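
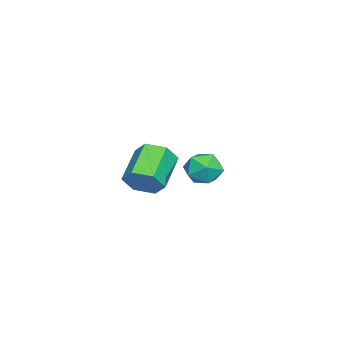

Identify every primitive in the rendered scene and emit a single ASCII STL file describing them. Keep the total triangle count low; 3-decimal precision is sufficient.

solid 
facet normal 0.856 -0.048 -0.515
outer loop
vertex 3.37 -3.318 -1.172
vertex 2.9 -3.951 -1.894
vertex 2.882 -2.889 -2.022
endloop
endfacet
facet normal 0.245 0.915 0.321
outer loop
vertex 3.37 -3.318 -1.172
vertex 2.882 -2.889 -2.022
vertex 1.531 -3.215 -0.063
endloop
endfacet
facet normal 0.245 0.915 0.321
outer loop
vertex 1.531 -3.215 -0.063
vertex 2.882 -2.889 -2.022
vertex 1.043 -2.786 -0.914
endloop
endfacet
facet normal -0.856 0.048 0.515
outer loop
vertex 1.531 -3.215 -0.063
vertex 1.043 -2.786 -0.914
vertex 1.06 -3.849 -0.786
endloop
endfacet
facet normal 0.855 -0.048 -0.516
outer loop
vertex 2.882 -2.889 -2.022
vertex 2.9 -3.951 -1.894
vertex 2.411 -3.523 -2.744
endloop
endfacet
facet normal -0.273 0.804 -0.528
outer loop
vertex 2.882 -2.889 -2.022
vertex 2.411 -3.523 -2.744
vertex 1.043 -2.786 -0.914
endloop
endfacet
facet normal -0.273 0.804 -0.528
outer loop
vertex 1.043 -2.786 -0.914
vertex 2.411 -3.523 -2.744
vertex 0.572 -3.42 -1.636
endloop
endfacet
facet normal -0.855 0.048 0.516
outer loop
vertex 1.043 -2.786 -0.914
vertex 0.572 -3.42 -1.636
vertex 1.06 -3.849 -0.786
endloop
endfacet
facet normal 0.855 -0.047 -0.516
outer loop
vertex 2.411 -3.523 -2.744
vertex 2.9 -3.951 -1.894
vertex 2.429 -4.585 -2.617
endloop
endfacet
facet normal -0.517 -0.110 -0.849
outer loop
vertex 2.411 -3.523 -2.744
vertex 2.429 -4.585 -2.617
vertex 0.572 -3.42 -1.636
endloop
endfacet
facet normal -0.518 -0.111 -0.848
outer loop
vertex 0.572 -3.42 -1.636
vertex 2.429 -4.585 -2.617
vertex 0.59 -4.482 -1.508
endloop
endfacet
facet normal -0.856 0.048 0.515
outer loop
vertex 0.572 -3.42 -1.636
vertex 0.59 -4.482 -1.508
vertex 1.06 -3.849 -0.786
endloop
endfacet
facet normal 0.856 -0.048 -0.515
outer loop
vertex 2.429 -4.585 -2.617
vertex 2.9 -3.951 -1.894
vertex 2.917 -5.014 -1.766
endloop
endfacet
facet normal -0.245 -0.915 -0.321
outer loop
vertex 2.429 -4.585 -2.617
vertex 2.917 -5.014 -1.766
vertex 0.59 -4.482 -1.508
endloop
endfacet
facet normal -0.245 -0.915 -0.321
outer loop
vertex 0.59 -4.482 -1.508
vertex 2.917 -5.014 -1.766
vertex 1.078 -4.911 -0.658
endloop
endfacet
facet normal -0.856 0.048 0.515
outer loop
vertex 0.59 -4.482 -1.508
vertex 1.078 -4.911 -0.658
vertex 1.06 -3.849 -0.786
endloop
endfacet
facet normal 0.855 -0.048 -0.516
outer loop
vertex 2.917 -5.014 -1.766
vertex 2.9 -3.951 -1.894
vertex 3.388 -4.38 -1.044
endloop
endfacet
facet normal 0.273 -0.804 0.528
outer loop
vertex 2.917 -5.014 -1.766
vertex 3.388 -4.38 -1.044
vertex 1.078 -4.911 -0.658
endloop
endfacet
facet normal 0.273 -0.804 0.528
outer loop
vertex 1.078 -4.911 -0.658
vertex 3.388 -4.38 -1.044
vertex 1.549 -4.277 0.064
endloop
endfacet
facet normal -0.855 0.048 0.516
outer loop
vertex 1.078 -4.911 -0.658
vertex 1.549 -4.277 0.064
vertex 1.06 -3.849 -0.786
endloop
endfacet
facet normal 0.856 -0.048 -0.515
outer loop
vertex 3.388 -4.38 -1.044
vertex 2.9 -3.951 -1.894
vertex 3.37 -3.318 -1.172
endloop
endfacet
facet normal 0.517 0.111 0.848
outer loop
vertex 3.388 -4.38 -1.044
vertex 3.37 -3.318 -1.172
vertex 1.549 -4.277 0.064
endloop
endfacet
facet normal 0.518 0.110 0.848
outer loop
vertex 1.549 -4.277 0.064
vertex 3.37 -3.318 -1.172
vertex 1.531 -3.215 -0.063
endloop
endfacet
facet normal -0.855 0.047 0.516
outer loop
vertex 1.549 -4.277 0.064
vertex 1.531 -3.215 -0.063
vertex 1.06 -3.849 -0.786
endloop
endfacet
facet normal -0.709 0.211 0.673
outer loop
vertex -4.712 -2.31 -3.618
vertex -4.532 -3.322 -3.11
vertex -3.94 -2.399 -2.776
endloop
endfacet
facet normal -0.390 0.807 0.443
outer loop
vertex -4.712 -2.31 -3.618
vertex -3.94 -2.399 -2.776
vertex -3.703 -1.774 -3.706
endloop
endfacet
facet normal -0.470 0.842 -0.266
outer loop
vertex -4.712 -2.31 -3.618
vertex -3.703 -1.774 -3.706
vertex -4.148 -2.31 -4.616
endloop
endfacet
facet normal -0.839 0.266 -0.474
outer loop
vertex -4.712 -2.31 -3.618
vertex -4.148 -2.31 -4.616
vertex -4.66 -3.267 -4.247
endloop
endfacet
facet normal -0.987 -0.123 0.105
outer loop
vertex -4.712 -2.31 -3.618
vertex -4.66 -3.267 -4.247
vertex -4.532 -3.322 -3.11
endloop
endfacet
facet normal 0.307 0.752 0.584
outer loop
vertex -3.703 -1.774 -3.706
vertex -3.94 -2.399 -2.776
vertex -2.9 -2.453 -3.253
endloop
endfacet
facet normal -0.209 -0.211 0.955
outer loop
vertex -3.94 -2.399 -2.776
vertex -4.532 -3.322 -3.11
vertex -3.412 -3.41 -2.884
endloop
endfacet
facet normal -0.658 -0.752 0.038
outer loop
vertex -4.532 -3.322 -3.11
vertex -4.66 -3.267 -4.247
vertex -3.857 -3.946 -3.794
endloop
endfacet
facet normal -0.419 -0.123 -0.900
outer loop
vertex -4.66 -3.267 -4.247
vertex -4.148 -2.31 -4.616
vertex -3.62 -3.321 -4.724
endloop
endfacet
facet normal 0.177 0.808 -0.562
outer loop
vertex -4.148 -2.31 -4.616
vertex -3.703 -1.774 -3.706
vertex -3.028 -2.398 -4.39
endloop
endfacet
facet normal 0.839 -0.266 0.474
outer loop
vertex -2.848 -3.41 -3.882
vertex -2.9 -2.453 -3.253
vertex -3.412 -3.41 -2.884
endloop
endfacet
facet normal 0.470 -0.842 0.266
outer loop
vertex -2.848 -3.41 -3.882
vertex -3.412 -3.41 -2.884
vertex -3.857 -3.946 -3.794
endloop
endfacet
facet normal 0.390 -0.807 -0.443
outer loop
vertex -2.848 -3.41 -3.882
vertex -3.857 -3.946 -3.794
vertex -3.62 -3.321 -4.724
endloop
endfacet
facet normal 0.709 -0.211 -0.673
outer loop
vertex -2.848 -3.41 -3.882
vertex -3.62 -3.321 -4.724
vertex -3.028 -2.398 -4.39
endloop
endfacet
facet normal 0.987 0.123 -0.105
outer loop
vertex -2.848 -3.41 -3.882
vertex -3.028 -2.398 -4.39
vertex -2.9 -2.453 -3.253
endloop
endfacet
facet normal 0.419 0.123 0.900
outer loop
vertex -3.412 -3.41 -2.884
vertex -2.9 -2.453 -3.253
vertex -3.94 -2.399 -2.776
endloop
endfacet
facet normal -0.177 -0.808 0.562
outer loop
vertex -3.857 -3.946 -3.794
vertex -3.412 -3.41 -2.884
vertex -4.532 -3.322 -3.11
endloop
endfacet
facet normal -0.307 -0.752 -0.584
outer loop
vertex -3.62 -3.321 -4.724
vertex -3.857 -3.946 -3.794
vertex -4.66 -3.267 -4.247
endloop
endfacet
facet normal 0.209 0.211 -0.955
outer loop
vertex -3.028 -2.398 -4.39
vertex -3.62 -3.321 -4.724
vertex -4.148 -2.31 -4.616
endloop
endfacet
facet normal 0.658 0.752 -0.038
outer loop
vertex -2.9 -2.453 -3.253
vertex -3.028 -2.398 -4.39
vertex -3.703 -1.774 -3.706
endloop
endfacet

endsolid


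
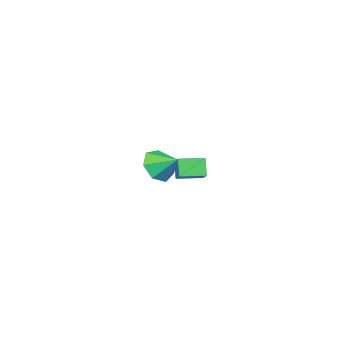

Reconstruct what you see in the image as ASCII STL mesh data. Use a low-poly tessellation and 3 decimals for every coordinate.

solid 
facet normal 0.120 -0.842 -0.525
outer loop
vertex 4.08 0.135 1.153
vertex 3.228 -0.253 1.581
vertex 3.317 0.299 0.716
endloop
endfacet
facet normal 0.342 0.903 -0.258
outer loop
vertex 4.08 0.135 1.153
vertex 3.317 0.299 0.716
vertex 3.072 0.833 2.259
endloop
endfacet
facet normal 0.121 -0.842 -0.525
outer loop
vertex 3.317 0.299 0.716
vertex 3.228 -0.253 1.581
vertex 2.487 0.046 0.931
endloop
endfacet
facet normal -0.356 0.864 -0.356
outer loop
vertex 3.317 0.299 0.716
vertex 2.487 0.046 0.931
vertex 3.072 0.833 2.259
endloop
endfacet
facet normal 0.121 -0.842 -0.525
outer loop
vertex 2.487 0.046 0.931
vertex 3.228 -0.253 1.581
vertex 2.215 -0.432 1.635
endloop
endfacet
facet normal -0.837 0.545 0.046
outer loop
vertex 2.487 0.046 0.931
vertex 2.215 -0.432 1.635
vertex 3.072 0.833 2.259
endloop
endfacet
facet normal 0.121 -0.843 -0.525
outer loop
vertex 2.215 -0.432 1.635
vertex 3.228 -0.253 1.581
vertex 2.705 -0.775 2.299
endloop
endfacet
facet normal -0.742 0.185 0.644
outer loop
vertex 2.215 -0.432 1.635
vertex 2.705 -0.775 2.299
vertex 3.072 0.833 2.259
endloop
endfacet
facet normal 0.120 -0.842 -0.525
outer loop
vertex 2.705 -0.775 2.299
vertex 3.228 -0.253 1.581
vertex 3.589 -0.726 2.422
endloop
endfacet
facet normal -0.141 0.057 0.988
outer loop
vertex 2.705 -0.775 2.299
vertex 3.589 -0.726 2.422
vertex 3.072 0.833 2.259
endloop
endfacet
facet normal 0.120 -0.842 -0.525
outer loop
vertex 3.589 -0.726 2.422
vertex 3.228 -0.253 1.581
vertex 4.201 -0.321 1.912
endloop
endfacet
facet normal 0.513 0.256 0.819
outer loop
vertex 3.589 -0.726 2.422
vertex 4.201 -0.321 1.912
vertex 3.072 0.833 2.259
endloop
endfacet
facet normal 0.120 -0.842 -0.525
outer loop
vertex 4.201 -0.321 1.912
vertex 3.228 -0.253 1.581
vertex 4.08 0.135 1.153
endloop
endfacet
facet normal 0.728 0.633 0.264
outer loop
vertex 4.201 -0.321 1.912
vertex 4.08 0.135 1.153
vertex 3.072 0.833 2.259
endloop
endfacet
facet normal -0.799 0.601 -0.041
outer loop
vertex -3.603 -3.422 -0.95
vertex -3.201 -2.956 -1.957
vertex -4.129 -4.159 -1.502
endloop
endfacet
facet normal -0.341 -0.395 0.853
outer loop
vertex -2.979 -5.024 -1.443
vertex -3.603 -3.422 -0.95
vertex -4.129 -4.159 -1.502
endloop
endfacet
facet normal -0.799 0.601 -0.041
outer loop
vertex -4.129 -4.159 -1.502
vertex -3.201 -2.956 -1.957
vertex -3.727 -3.693 -2.509
endloop
endfacet
facet normal -0.496 -0.695 -0.520
outer loop
vertex -3.727 -3.693 -2.509
vertex -2.979 -5.024 -1.443
vertex -4.129 -4.159 -1.502
endloop
endfacet
facet normal 0.496 0.695 0.520
outer loop
vertex -3.603 -3.422 -0.95
vertex -2.051 -3.821 -1.898
vertex -3.201 -2.956 -1.957
endloop
endfacet
facet normal -0.341 -0.395 0.853
outer loop
vertex -2.453 -4.287 -0.891
vertex -3.603 -3.422 -0.95
vertex -2.979 -5.024 -1.443
endloop
endfacet
facet normal 0.496 0.695 0.520
outer loop
vertex -2.453 -4.287 -0.891
vertex -2.051 -3.821 -1.898
vertex -3.603 -3.422 -0.95
endloop
endfacet
facet normal 0.341 0.395 -0.853
outer loop
vertex -3.201 -2.956 -1.957
vertex -2.051 -3.821 -1.898
vertex -3.727 -3.693 -2.509
endloop
endfacet
facet normal -0.496 -0.695 -0.520
outer loop
vertex -2.577 -4.558 -2.45
vertex -2.979 -5.024 -1.443
vertex -3.727 -3.693 -2.509
endloop
endfacet
facet normal 0.341 0.395 -0.853
outer loop
vertex -3.727 -3.693 -2.509
vertex -2.051 -3.821 -1.898
vertex -2.577 -4.558 -2.45
endloop
endfacet
facet normal 0.799 -0.601 0.041
outer loop
vertex -2.577 -4.558 -2.45
vertex -2.453 -4.287 -0.891
vertex -2.979 -5.024 -1.443
endloop
endfacet
facet normal 0.799 -0.601 0.041
outer loop
vertex -2.051 -3.821 -1.898
vertex -2.453 -4.287 -0.891
vertex -2.577 -4.558 -2.45
endloop
endfacet

endsolid


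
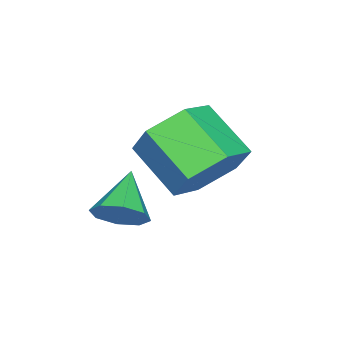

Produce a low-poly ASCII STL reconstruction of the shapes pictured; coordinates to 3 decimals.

solid 
facet normal 0.789 0.193 -0.583
outer loop
vertex 2.385 -1.014 1.392
vertex 1.971 -0.763 0.915
vertex 2.302 -0.503 1.449
endloop
endfacet
facet normal 0.197 -0.077 0.977
outer loop
vertex 2.385 -1.014 1.392
vertex 2.302 -0.503 1.449
vertex 0.929 -1.017 1.685
endloop
endfacet
facet normal 0.789 0.193 -0.583
outer loop
vertex 2.302 -0.503 1.449
vertex 1.971 -0.763 0.915
vertex 2.025 -0.145 1.193
endloop
endfacet
facet normal -0.062 0.548 0.834
outer loop
vertex 2.302 -0.503 1.449
vertex 2.025 -0.145 1.193
vertex 0.929 -1.017 1.685
endloop
endfacet
facet normal 0.789 0.193 -0.583
outer loop
vertex 2.025 -0.145 1.193
vertex 1.971 -0.763 0.915
vertex 1.716 -0.148 0.774
endloop
endfacet
facet normal -0.482 0.803 0.350
outer loop
vertex 2.025 -0.145 1.193
vertex 1.716 -0.148 0.774
vertex 0.929 -1.017 1.685
endloop
endfacet
facet normal 0.789 0.194 -0.583
outer loop
vertex 1.716 -0.148 0.774
vertex 1.971 -0.763 0.915
vertex 1.557 -0.512 0.438
endloop
endfacet
facet normal -0.820 0.538 -0.195
outer loop
vertex 1.716 -0.148 0.774
vertex 1.557 -0.512 0.438
vertex 0.929 -1.017 1.685
endloop
endfacet
facet normal 0.789 0.192 -0.584
outer loop
vertex 1.557 -0.512 0.438
vertex 1.971 -0.763 0.915
vertex 1.639 -1.023 0.381
endloop
endfacet
facet normal -0.875 -0.087 -0.476
outer loop
vertex 1.557 -0.512 0.438
vertex 1.639 -1.023 0.381
vertex 0.929 -1.017 1.685
endloop
endfacet
facet normal 0.789 0.193 -0.584
outer loop
vertex 1.639 -1.023 0.381
vertex 1.971 -0.763 0.915
vertex 1.916 -1.381 0.637
endloop
endfacet
facet normal -0.616 -0.714 -0.332
outer loop
vertex 1.639 -1.023 0.381
vertex 1.916 -1.381 0.637
vertex 0.929 -1.017 1.685
endloop
endfacet
facet normal 0.789 0.192 -0.583
outer loop
vertex 1.916 -1.381 0.637
vertex 1.971 -0.763 0.915
vertex 2.225 -1.378 1.056
endloop
endfacet
facet normal -0.196 -0.969 0.152
outer loop
vertex 1.916 -1.381 0.637
vertex 2.225 -1.378 1.056
vertex 0.929 -1.017 1.685
endloop
endfacet
facet normal 0.789 0.192 -0.584
outer loop
vertex 2.225 -1.378 1.056
vertex 1.971 -0.763 0.915
vertex 2.385 -1.014 1.392
endloop
endfacet
facet normal 0.141 -0.704 0.696
outer loop
vertex 2.225 -1.378 1.056
vertex 2.385 -1.014 1.392
vertex 0.929 -1.017 1.685
endloop
endfacet
facet normal 0.285 0.766 -0.576
outer loop
vertex 1.75 0.413 1.74
vertex 1.125 1.025 2.245
vertex 2.078 0.906 2.558
endloop
endfacet
facet normal 0.902 -0.418 -0.110
outer loop
vertex 1.75 0.413 1.74
vertex 2.078 0.906 2.558
vertex 1.3 -0.797 2.65
endloop
endfacet
facet normal 0.902 -0.418 -0.110
outer loop
vertex 1.3 -0.797 2.65
vertex 2.078 0.906 2.558
vertex 1.628 -0.304 3.468
endloop
endfacet
facet normal -0.285 -0.766 0.576
outer loop
vertex 1.3 -0.797 2.65
vertex 1.628 -0.304 3.468
vertex 0.675 -0.185 3.155
endloop
endfacet
facet normal 0.285 0.766 -0.576
outer loop
vertex 2.078 0.906 2.558
vertex 1.125 1.025 2.245
vertex 1.453 1.518 3.063
endloop
endfacet
facet normal 0.732 0.214 0.647
outer loop
vertex 2.078 0.906 2.558
vertex 1.453 1.518 3.063
vertex 1.628 -0.304 3.468
endloop
endfacet
facet normal 0.732 0.214 0.647
outer loop
vertex 1.628 -0.304 3.468
vertex 1.453 1.518 3.063
vertex 1.003 0.308 3.973
endloop
endfacet
facet normal -0.285 -0.766 0.576
outer loop
vertex 1.628 -0.304 3.468
vertex 1.003 0.308 3.973
vertex 0.675 -0.185 3.155
endloop
endfacet
facet normal 0.285 0.766 -0.576
outer loop
vertex 1.453 1.518 3.063
vertex 1.125 1.025 2.245
vertex 0.5 1.637 2.75
endloop
endfacet
facet normal -0.170 0.632 0.756
outer loop
vertex 1.453 1.518 3.063
vertex 0.5 1.637 2.75
vertex 1.003 0.308 3.973
endloop
endfacet
facet normal -0.170 0.632 0.756
outer loop
vertex 1.003 0.308 3.973
vertex 0.5 1.637 2.75
vertex 0.05 0.427 3.66
endloop
endfacet
facet normal -0.285 -0.766 0.576
outer loop
vertex 1.003 0.308 3.973
vertex 0.05 0.427 3.66
vertex 0.675 -0.185 3.155
endloop
endfacet
facet normal 0.285 0.766 -0.576
outer loop
vertex 0.5 1.637 2.75
vertex 1.125 1.025 2.245
vertex 0.172 1.144 1.932
endloop
endfacet
facet normal -0.902 0.418 0.110
outer loop
vertex 0.5 1.637 2.75
vertex 0.172 1.144 1.932
vertex 0.05 0.427 3.66
endloop
endfacet
facet normal -0.902 0.418 0.110
outer loop
vertex 0.05 0.427 3.66
vertex 0.172 1.144 1.932
vertex -0.278 -0.066 2.842
endloop
endfacet
facet normal -0.285 -0.766 0.576
outer loop
vertex 0.05 0.427 3.66
vertex -0.278 -0.066 2.842
vertex 0.675 -0.185 3.155
endloop
endfacet
facet normal 0.285 0.766 -0.576
outer loop
vertex 0.172 1.144 1.932
vertex 1.125 1.025 2.245
vertex 0.797 0.532 1.427
endloop
endfacet
facet normal -0.732 -0.214 -0.647
outer loop
vertex 0.172 1.144 1.932
vertex 0.797 0.532 1.427
vertex -0.278 -0.066 2.842
endloop
endfacet
facet normal -0.732 -0.214 -0.647
outer loop
vertex -0.278 -0.066 2.842
vertex 0.797 0.532 1.427
vertex 0.347 -0.678 2.337
endloop
endfacet
facet normal -0.285 -0.766 0.576
outer loop
vertex -0.278 -0.066 2.842
vertex 0.347 -0.678 2.337
vertex 0.675 -0.185 3.155
endloop
endfacet
facet normal 0.285 0.766 -0.576
outer loop
vertex 0.797 0.532 1.427
vertex 1.125 1.025 2.245
vertex 1.75 0.413 1.74
endloop
endfacet
facet normal 0.170 -0.632 -0.756
outer loop
vertex 0.797 0.532 1.427
vertex 1.75 0.413 1.74
vertex 0.347 -0.678 2.337
endloop
endfacet
facet normal 0.170 -0.632 -0.756
outer loop
vertex 0.347 -0.678 2.337
vertex 1.75 0.413 1.74
vertex 1.3 -0.797 2.65
endloop
endfacet
facet normal -0.285 -0.766 0.576
outer loop
vertex 0.347 -0.678 2.337
vertex 1.3 -0.797 2.65
vertex 0.675 -0.185 3.155
endloop
endfacet

endsolid


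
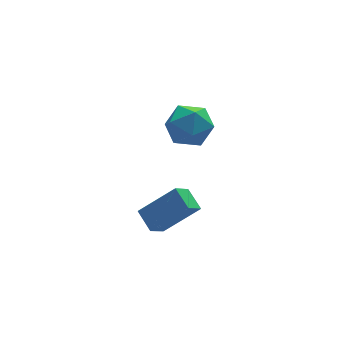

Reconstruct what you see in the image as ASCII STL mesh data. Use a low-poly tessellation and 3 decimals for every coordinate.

solid 
facet normal -0.740 0.164 -0.652
outer loop
vertex -2.378 -2.409 -0.871
vertex -2.53 -1.595 -0.493
vertex -1.792 -2.034 -1.442
endloop
endfacet
facet normal 0.167 -0.894 -0.416
outer loop
vertex -0.57 -2.305 -0.367
vertex -2.378 -2.409 -0.871
vertex -1.792 -2.034 -1.442
endloop
endfacet
facet normal -0.741 0.163 -0.652
outer loop
vertex -1.792 -2.034 -1.442
vertex -2.53 -1.595 -0.493
vertex -1.944 -1.22 -1.065
endloop
endfacet
facet normal 0.651 0.416 -0.635
outer loop
vertex -1.944 -1.22 -1.065
vertex -0.57 -2.305 -0.367
vertex -1.792 -2.034 -1.442
endloop
endfacet
facet normal -0.651 -0.416 0.635
outer loop
vertex -2.378 -2.409 -0.871
vertex -1.308 -1.866 0.582
vertex -2.53 -1.595 -0.493
endloop
endfacet
facet normal 0.167 -0.894 -0.415
outer loop
vertex -1.156 -2.68 0.205
vertex -2.378 -2.409 -0.871
vertex -0.57 -2.305 -0.367
endloop
endfacet
facet normal -0.651 -0.416 0.635
outer loop
vertex -1.156 -2.68 0.205
vertex -1.308 -1.866 0.582
vertex -2.378 -2.409 -0.871
endloop
endfacet
facet normal -0.167 0.894 0.415
outer loop
vertex -2.53 -1.595 -0.493
vertex -1.308 -1.866 0.582
vertex -1.944 -1.22 -1.065
endloop
endfacet
facet normal 0.651 0.416 -0.635
outer loop
vertex -0.722 -1.491 0.011
vertex -0.57 -2.305 -0.367
vertex -1.944 -1.22 -1.065
endloop
endfacet
facet normal -0.167 0.894 0.415
outer loop
vertex -1.944 -1.22 -1.065
vertex -1.308 -1.866 0.582
vertex -0.722 -1.491 0.011
endloop
endfacet
facet normal 0.741 -0.164 0.651
outer loop
vertex -0.722 -1.491 0.011
vertex -1.156 -2.68 0.205
vertex -0.57 -2.305 -0.367
endloop
endfacet
facet normal 0.740 -0.164 0.652
outer loop
vertex -1.308 -1.866 0.582
vertex -1.156 -2.68 0.205
vertex -0.722 -1.491 0.011
endloop
endfacet
facet normal 0.340 0.861 0.377
outer loop
vertex 0.893 3.035 -0.301
vertex 0.493 2.814 0.564
vertex 1.41 2.539 0.365
endloop
endfacet
facet normal 0.772 0.621 -0.137
outer loop
vertex 0.893 3.035 -0.301
vertex 1.41 2.539 0.365
vertex 1.45 2.281 -0.577
endloop
endfacet
facet normal 0.389 0.556 -0.735
outer loop
vertex 0.893 3.035 -0.301
vertex 1.45 2.281 -0.577
vertex 0.558 2.397 -0.961
endloop
endfacet
facet normal -0.280 0.757 -0.590
outer loop
vertex 0.893 3.035 -0.301
vertex 0.558 2.397 -0.961
vertex -0.034 2.727 -0.256
endloop
endfacet
facet normal -0.309 0.946 0.099
outer loop
vertex 0.893 3.035 -0.301
vertex -0.034 2.727 -0.256
vertex 0.493 2.814 0.564
endloop
endfacet
facet normal 0.998 -0.030 0.051
outer loop
vertex 1.45 2.281 -0.577
vertex 1.41 2.539 0.365
vertex 1.394 1.593 0.116
endloop
endfacet
facet normal 0.299 0.359 0.884
outer loop
vertex 1.41 2.539 0.365
vertex 0.493 2.814 0.564
vertex 0.802 1.923 0.821
endloop
endfacet
facet normal -0.753 0.496 0.432
outer loop
vertex 0.493 2.814 0.564
vertex -0.034 2.727 -0.256
vertex -0.09 2.039 0.437
endloop
endfacet
facet normal -0.706 0.191 -0.682
outer loop
vertex -0.034 2.727 -0.256
vertex 0.558 2.397 -0.961
vertex -0.05 1.781 -0.505
endloop
endfacet
facet normal 0.377 -0.134 -0.916
outer loop
vertex 0.558 2.397 -0.961
vertex 1.45 2.281 -0.577
vertex 0.867 1.506 -0.704
endloop
endfacet
facet normal 0.280 -0.757 0.590
outer loop
vertex 0.467 1.285 0.161
vertex 1.394 1.593 0.116
vertex 0.802 1.923 0.821
endloop
endfacet
facet normal -0.389 -0.556 0.735
outer loop
vertex 0.467 1.285 0.161
vertex 0.802 1.923 0.821
vertex -0.09 2.039 0.437
endloop
endfacet
facet normal -0.772 -0.621 0.137
outer loop
vertex 0.467 1.285 0.161
vertex -0.09 2.039 0.437
vertex -0.05 1.781 -0.505
endloop
endfacet
facet normal -0.340 -0.861 -0.377
outer loop
vertex 0.467 1.285 0.161
vertex -0.05 1.781 -0.505
vertex 0.867 1.506 -0.704
endloop
endfacet
facet normal 0.309 -0.946 -0.099
outer loop
vertex 0.467 1.285 0.161
vertex 0.867 1.506 -0.704
vertex 1.394 1.593 0.116
endloop
endfacet
facet normal 0.706 -0.191 0.682
outer loop
vertex 0.802 1.923 0.821
vertex 1.394 1.593 0.116
vertex 1.41 2.539 0.365
endloop
endfacet
facet normal -0.377 0.134 0.916
outer loop
vertex -0.09 2.039 0.437
vertex 0.802 1.923 0.821
vertex 0.493 2.814 0.564
endloop
endfacet
facet normal -0.998 0.030 -0.051
outer loop
vertex -0.05 1.781 -0.505
vertex -0.09 2.039 0.437
vertex -0.034 2.727 -0.256
endloop
endfacet
facet normal -0.299 -0.359 -0.884
outer loop
vertex 0.867 1.506 -0.704
vertex -0.05 1.781 -0.505
vertex 0.558 2.397 -0.961
endloop
endfacet
facet normal 0.753 -0.496 -0.432
outer loop
vertex 1.394 1.593 0.116
vertex 0.867 1.506 -0.704
vertex 1.45 2.281 -0.577
endloop
endfacet

endsolid


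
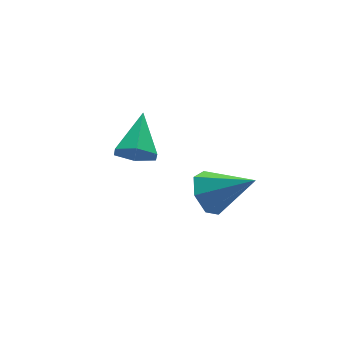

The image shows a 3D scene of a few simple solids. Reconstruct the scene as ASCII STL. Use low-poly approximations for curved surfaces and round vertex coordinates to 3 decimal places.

solid 
facet normal -0.625 0.553 -0.551
outer loop
vertex 0.886 -2.371 2.863
vertex 0.357 -2.821 3.012
vertex 0.557 -2.24 3.368
endloop
endfacet
facet normal 0.771 0.521 0.367
outer loop
vertex 0.886 -2.371 2.863
vertex 0.557 -2.24 3.368
vertex 1.283 -3.639 3.828
endloop
endfacet
facet normal -0.625 0.553 -0.551
outer loop
vertex 0.557 -2.24 3.368
vertex 0.357 -2.821 3.012
vertex 0.078 -2.546 3.604
endloop
endfacet
facet normal 0.191 0.395 0.899
outer loop
vertex 0.557 -2.24 3.368
vertex 0.078 -2.546 3.604
vertex 1.283 -3.639 3.828
endloop
endfacet
facet normal -0.626 0.552 -0.551
outer loop
vertex 0.078 -2.546 3.604
vertex 0.357 -2.821 3.012
vertex -0.191 -3.06 3.395
endloop
endfacet
facet normal -0.345 -0.193 0.918
outer loop
vertex 0.078 -2.546 3.604
vertex -0.191 -3.06 3.395
vertex 1.283 -3.639 3.828
endloop
endfacet
facet normal -0.626 0.553 -0.550
outer loop
vertex -0.191 -3.06 3.395
vertex 0.357 -2.821 3.012
vertex -0.047 -3.393 2.897
endloop
endfacet
facet normal -0.435 -0.801 0.410
outer loop
vertex -0.191 -3.06 3.395
vertex -0.047 -3.393 2.897
vertex 1.283 -3.639 3.828
endloop
endfacet
facet normal -0.625 0.552 -0.551
outer loop
vertex -0.047 -3.393 2.897
vertex 0.357 -2.821 3.012
vertex 0.401 -3.296 2.486
endloop
endfacet
facet normal -0.011 -0.970 -0.241
outer loop
vertex -0.047 -3.393 2.897
vertex 0.401 -3.296 2.486
vertex 1.283 -3.639 3.828
endloop
endfacet
facet normal -0.625 0.553 -0.552
outer loop
vertex 0.401 -3.296 2.486
vertex 0.357 -2.821 3.012
vertex 0.817 -2.841 2.471
endloop
endfacet
facet normal 0.609 -0.575 -0.547
outer loop
vertex 0.401 -3.296 2.486
vertex 0.817 -2.841 2.471
vertex 1.283 -3.639 3.828
endloop
endfacet
facet normal -0.625 0.552 -0.552
outer loop
vertex 0.817 -2.841 2.471
vertex 0.357 -2.821 3.012
vertex 0.886 -2.371 2.863
endloop
endfacet
facet normal 0.957 0.090 -0.276
outer loop
vertex 0.817 -2.841 2.471
vertex 0.886 -2.371 2.863
vertex 1.283 -3.639 3.828
endloop
endfacet
facet normal -0.538 -0.696 -0.475
outer loop
vertex 0.025 -0.668 3.025
vertex -0.388 -0.201 2.808
vertex 0.142 -0.366 2.45
endloop
endfacet
facet normal 0.964 -0.258 0.061
outer loop
vertex 0.025 -0.668 3.025
vertex 0.142 -0.366 2.45
vertex 0.388 0.801 3.492
endloop
endfacet
facet normal -0.538 -0.696 -0.475
outer loop
vertex 0.142 -0.366 2.45
vertex -0.388 -0.201 2.808
vertex -0.271 0.101 2.233
endloop
endfacet
facet normal 0.723 0.369 -0.584
outer loop
vertex 0.142 -0.366 2.45
vertex -0.271 0.101 2.233
vertex 0.388 0.801 3.492
endloop
endfacet
facet normal -0.539 -0.696 -0.475
outer loop
vertex -0.271 0.101 2.233
vertex -0.388 -0.201 2.808
vertex -0.8 0.266 2.591
endloop
endfacet
facet normal -0.042 0.882 -0.469
outer loop
vertex -0.271 0.101 2.233
vertex -0.8 0.266 2.591
vertex 0.388 0.801 3.492
endloop
endfacet
facet normal -0.539 -0.696 -0.475
outer loop
vertex -0.8 0.266 2.591
vertex -0.388 -0.201 2.808
vertex -0.917 -0.036 3.166
endloop
endfacet
facet normal -0.567 0.771 0.290
outer loop
vertex -0.8 0.266 2.591
vertex -0.917 -0.036 3.166
vertex 0.388 0.801 3.492
endloop
endfacet
facet normal -0.538 -0.697 -0.474
outer loop
vertex -0.917 -0.036 3.166
vertex -0.388 -0.201 2.808
vertex -0.504 -0.503 3.383
endloop
endfacet
facet normal -0.326 0.145 0.934
outer loop
vertex -0.917 -0.036 3.166
vertex -0.504 -0.503 3.383
vertex 0.388 0.801 3.492
endloop
endfacet
facet normal -0.538 -0.697 -0.474
outer loop
vertex -0.504 -0.503 3.383
vertex -0.388 -0.201 2.808
vertex 0.025 -0.668 3.025
endloop
endfacet
facet normal 0.439 -0.369 0.819
outer loop
vertex -0.504 -0.503 3.383
vertex 0.025 -0.668 3.025
vertex 0.388 0.801 3.492
endloop
endfacet

endsolid


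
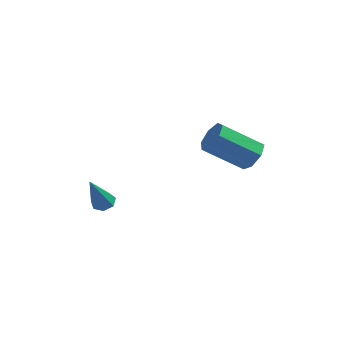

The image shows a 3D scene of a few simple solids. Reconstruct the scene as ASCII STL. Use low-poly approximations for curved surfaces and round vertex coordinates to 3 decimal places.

solid 
facet normal 0.784 0.243 -0.571
outer loop
vertex 4.299 -0.232 -0.101
vertex 3.881 -0.387 -0.741
vertex 3.95 0.289 -0.358
endloop
endfacet
facet normal 0.347 0.591 0.728
outer loop
vertex 4.299 -0.232 -0.101
vertex 3.95 0.289 -0.358
vertex 2.677 -0.737 1.081
endloop
endfacet
facet normal 0.347 0.591 0.728
outer loop
vertex 2.677 -0.737 1.081
vertex 3.95 0.289 -0.358
vertex 2.328 -0.217 0.825
endloop
endfacet
facet normal -0.783 -0.245 0.571
outer loop
vertex 2.677 -0.737 1.081
vertex 2.328 -0.217 0.825
vertex 2.259 -0.893 0.441
endloop
endfacet
facet normal 0.783 0.244 -0.572
outer loop
vertex 3.95 0.289 -0.358
vertex 3.881 -0.387 -0.741
vertex 3.549 0.3 -0.903
endloop
endfacet
facet normal -0.188 0.970 0.158
outer loop
vertex 3.95 0.289 -0.358
vertex 3.549 0.3 -0.903
vertex 2.328 -0.217 0.825
endloop
endfacet
facet normal -0.188 0.970 0.158
outer loop
vertex 2.328 -0.217 0.825
vertex 3.549 0.3 -0.903
vertex 1.927 -0.206 0.28
endloop
endfacet
facet normal -0.783 -0.245 0.571
outer loop
vertex 2.328 -0.217 0.825
vertex 1.927 -0.206 0.28
vertex 2.259 -0.893 0.441
endloop
endfacet
facet normal 0.784 0.244 -0.571
outer loop
vertex 3.549 0.3 -0.903
vertex 3.881 -0.387 -0.741
vertex 3.398 -0.206 -1.326
endloop
endfacet
facet normal -0.580 0.617 -0.531
outer loop
vertex 3.549 0.3 -0.903
vertex 3.398 -0.206 -1.326
vertex 1.927 -0.206 0.28
endloop
endfacet
facet normal -0.580 0.618 -0.531
outer loop
vertex 1.927 -0.206 0.28
vertex 3.398 -0.206 -1.326
vertex 1.776 -0.712 -0.144
endloop
endfacet
facet normal -0.783 -0.245 0.571
outer loop
vertex 1.927 -0.206 0.28
vertex 1.776 -0.712 -0.144
vertex 2.259 -0.893 0.441
endloop
endfacet
facet normal 0.783 0.245 -0.571
outer loop
vertex 3.398 -0.206 -1.326
vertex 3.881 -0.387 -0.741
vertex 3.611 -0.848 -1.309
endloop
endfacet
facet normal -0.536 -0.199 -0.821
outer loop
vertex 3.398 -0.206 -1.326
vertex 3.611 -0.848 -1.309
vertex 1.776 -0.712 -0.144
endloop
endfacet
facet normal -0.536 -0.199 -0.821
outer loop
vertex 1.776 -0.712 -0.144
vertex 3.611 -0.848 -1.309
vertex 1.989 -1.354 -0.127
endloop
endfacet
facet normal -0.783 -0.245 0.571
outer loop
vertex 1.776 -0.712 -0.144
vertex 1.989 -1.354 -0.127
vertex 2.259 -0.893 0.441
endloop
endfacet
facet normal 0.783 0.245 -0.571
outer loop
vertex 3.611 -0.848 -1.309
vertex 3.881 -0.387 -0.741
vertex 4.027 -1.143 -0.865
endloop
endfacet
facet normal -0.089 -0.866 -0.492
outer loop
vertex 3.611 -0.848 -1.309
vertex 4.027 -1.143 -0.865
vertex 1.989 -1.354 -0.127
endloop
endfacet
facet normal -0.088 -0.866 -0.492
outer loop
vertex 1.989 -1.354 -0.127
vertex 4.027 -1.143 -0.865
vertex 2.405 -1.649 0.318
endloop
endfacet
facet normal -0.784 -0.244 0.571
outer loop
vertex 1.989 -1.354 -0.127
vertex 2.405 -1.649 0.318
vertex 2.259 -0.893 0.441
endloop
endfacet
facet normal 0.784 0.245 -0.571
outer loop
vertex 4.027 -1.143 -0.865
vertex 3.881 -0.387 -0.741
vertex 4.333 -0.869 -0.327
endloop
endfacet
facet normal 0.426 -0.881 0.207
outer loop
vertex 4.027 -1.143 -0.865
vertex 4.333 -0.869 -0.327
vertex 2.405 -1.649 0.318
endloop
endfacet
facet normal 0.426 -0.881 0.207
outer loop
vertex 2.405 -1.649 0.318
vertex 4.333 -0.869 -0.327
vertex 2.711 -1.375 0.856
endloop
endfacet
facet normal -0.784 -0.244 0.570
outer loop
vertex 2.405 -1.649 0.318
vertex 2.711 -1.375 0.856
vertex 2.259 -0.893 0.441
endloop
endfacet
facet normal 0.784 0.244 -0.571
outer loop
vertex 4.333 -0.869 -0.327
vertex 3.881 -0.387 -0.741
vertex 4.299 -0.232 -0.101
endloop
endfacet
facet normal 0.619 -0.233 0.750
outer loop
vertex 4.333 -0.869 -0.327
vertex 4.299 -0.232 -0.101
vertex 2.711 -1.375 0.856
endloop
endfacet
facet normal 0.619 -0.232 0.750
outer loop
vertex 2.711 -1.375 0.856
vertex 4.299 -0.232 -0.101
vertex 2.677 -0.737 1.081
endloop
endfacet
facet normal -0.784 -0.243 0.571
outer loop
vertex 2.711 -1.375 0.856
vertex 2.677 -0.737 1.081
vertex 2.259 -0.893 0.441
endloop
endfacet
facet normal 0.121 0.451 -0.884
outer loop
vertex -1.475 -2.006 -3.338
vertex -1.937 -2.225 -3.513
vertex -1.862 -1.753 -3.262
endloop
endfacet
facet normal 0.507 0.585 0.633
outer loop
vertex -1.475 -2.006 -3.338
vertex -1.862 -1.753 -3.262
vertex -2.183 -3.135 -1.727
endloop
endfacet
facet normal 0.122 0.451 -0.884
outer loop
vertex -1.862 -1.753 -3.262
vertex -1.937 -2.225 -3.513
vertex -2.305 -1.855 -3.375
endloop
endfacet
facet normal -0.321 0.736 0.596
outer loop
vertex -1.862 -1.753 -3.262
vertex -2.305 -1.855 -3.375
vertex -2.183 -3.135 -1.727
endloop
endfacet
facet normal 0.122 0.451 -0.884
outer loop
vertex -2.305 -1.855 -3.375
vertex -1.937 -2.225 -3.513
vertex -2.471 -2.235 -3.592
endloop
endfacet
facet normal -0.930 0.254 0.266
outer loop
vertex -2.305 -1.855 -3.375
vertex -2.471 -2.235 -3.592
vertex -2.183 -3.135 -1.727
endloop
endfacet
facet normal 0.122 0.452 -0.884
outer loop
vertex -2.471 -2.235 -3.592
vertex -1.937 -2.225 -3.513
vertex -2.235 -2.608 -3.75
endloop
endfacet
facet normal -0.860 -0.499 -0.108
outer loop
vertex -2.471 -2.235 -3.592
vertex -2.235 -2.608 -3.75
vertex -2.183 -3.135 -1.727
endloop
endfacet
facet normal 0.123 0.451 -0.884
outer loop
vertex -2.235 -2.608 -3.75
vertex -1.937 -2.225 -3.513
vertex -1.774 -2.693 -3.729
endloop
endfacet
facet normal -0.165 -0.955 -0.245
outer loop
vertex -2.235 -2.608 -3.75
vertex -1.774 -2.693 -3.729
vertex -2.183 -3.135 -1.727
endloop
endfacet
facet normal 0.122 0.451 -0.884
outer loop
vertex -1.774 -2.693 -3.729
vertex -1.937 -2.225 -3.513
vertex -1.436 -2.425 -3.546
endloop
endfacet
facet normal 0.634 -0.772 -0.041
outer loop
vertex -1.774 -2.693 -3.729
vertex -1.436 -2.425 -3.546
vertex -2.183 -3.135 -1.727
endloop
endfacet
facet normal 0.122 0.450 -0.885
outer loop
vertex -1.436 -2.425 -3.546
vertex -1.937 -2.225 -3.513
vertex -1.475 -2.006 -3.338
endloop
endfacet
facet normal 0.933 -0.087 0.349
outer loop
vertex -1.436 -2.425 -3.546
vertex -1.475 -2.006 -3.338
vertex -2.183 -3.135 -1.727
endloop
endfacet

endsolid


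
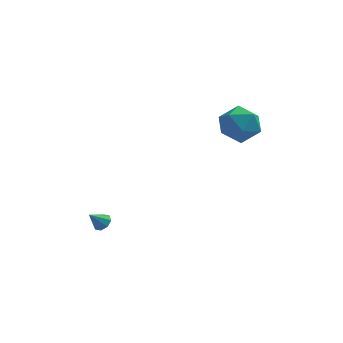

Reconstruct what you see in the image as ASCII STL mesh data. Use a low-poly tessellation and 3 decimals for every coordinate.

solid 
facet normal 0.563 0.354 -0.747
outer loop
vertex -2.955 -1.938 -2.425
vertex -3.273 -1.478 -2.447
vertex -2.811 -1.627 -2.169
endloop
endfacet
facet normal 0.440 -0.683 0.583
outer loop
vertex -2.955 -1.938 -2.425
vertex -2.811 -1.627 -2.169
vertex -3.887 -1.862 -1.633
endloop
endfacet
facet normal 0.563 0.352 -0.747
outer loop
vertex -2.811 -1.627 -2.169
vertex -3.273 -1.478 -2.447
vertex -2.937 -1.228 -2.076
endloop
endfacet
facet normal 0.456 -0.063 0.888
outer loop
vertex -2.811 -1.627 -2.169
vertex -2.937 -1.228 -2.076
vertex -3.887 -1.862 -1.633
endloop
endfacet
facet normal 0.563 0.352 -0.747
outer loop
vertex -2.937 -1.228 -2.076
vertex -3.273 -1.478 -2.447
vertex -3.26 -0.975 -2.2
endloop
endfacet
facet normal 0.065 0.505 0.861
outer loop
vertex -2.937 -1.228 -2.076
vertex -3.26 -0.975 -2.2
vertex -3.887 -1.862 -1.633
endloop
endfacet
facet normal 0.563 0.353 -0.748
outer loop
vertex -3.26 -0.975 -2.2
vertex -3.273 -1.478 -2.447
vertex -3.591 -1.017 -2.469
endloop
endfacet
facet normal -0.508 0.689 0.517
outer loop
vertex -3.26 -0.975 -2.2
vertex -3.591 -1.017 -2.469
vertex -3.887 -1.862 -1.633
endloop
endfacet
facet normal 0.562 0.352 -0.748
outer loop
vertex -3.591 -1.017 -2.469
vertex -3.273 -1.478 -2.447
vertex -3.736 -1.329 -2.725
endloop
endfacet
facet normal -0.923 0.381 0.058
outer loop
vertex -3.591 -1.017 -2.469
vertex -3.736 -1.329 -2.725
vertex -3.887 -1.862 -1.633
endloop
endfacet
facet normal 0.563 0.354 -0.747
outer loop
vertex -3.736 -1.329 -2.725
vertex -3.273 -1.478 -2.447
vertex -3.61 -1.727 -2.819
endloop
endfacet
facet normal -0.939 -0.239 -0.247
outer loop
vertex -3.736 -1.329 -2.725
vertex -3.61 -1.727 -2.819
vertex -3.887 -1.862 -1.633
endloop
endfacet
facet normal 0.563 0.354 -0.747
outer loop
vertex -3.61 -1.727 -2.819
vertex -3.273 -1.478 -2.447
vertex -3.286 -1.98 -2.695
endloop
endfacet
facet normal -0.547 -0.808 -0.220
outer loop
vertex -3.61 -1.727 -2.819
vertex -3.286 -1.98 -2.695
vertex -3.887 -1.862 -1.633
endloop
endfacet
facet normal 0.564 0.354 -0.746
outer loop
vertex -3.286 -1.98 -2.695
vertex -3.273 -1.478 -2.447
vertex -2.955 -1.938 -2.425
endloop
endfacet
facet normal 0.025 -0.992 0.124
outer loop
vertex -3.286 -1.98 -2.695
vertex -2.955 -1.938 -2.425
vertex -3.887 -1.862 -1.633
endloop
endfacet
facet normal 0.017 -0.008 1.000
outer loop
vertex 3.389 1.649 4.555
vertex 2.952 0.488 4.553
vertex 4.176 0.69 4.534
endloop
endfacet
facet normal 0.528 0.417 0.740
outer loop
vertex 3.389 1.649 4.555
vertex 4.176 0.69 4.534
vertex 4.39 1.683 3.822
endloop
endfacet
facet normal 0.216 0.916 0.337
outer loop
vertex 3.389 1.649 4.555
vertex 4.39 1.683 3.822
vertex 3.298 2.095 3.401
endloop
endfacet
facet normal -0.488 0.801 0.348
outer loop
vertex 3.389 1.649 4.555
vertex 3.298 2.095 3.401
vertex 2.409 1.357 3.853
endloop
endfacet
facet normal -0.611 0.229 0.758
outer loop
vertex 3.389 1.649 4.555
vertex 2.409 1.357 3.853
vertex 2.952 0.488 4.553
endloop
endfacet
facet normal 0.948 0.024 0.318
outer loop
vertex 4.39 1.683 3.822
vertex 4.176 0.69 4.534
vertex 4.571 0.543 3.367
endloop
endfacet
facet normal 0.121 -0.664 0.738
outer loop
vertex 4.176 0.69 4.534
vertex 2.952 0.488 4.553
vertex 3.682 -0.195 3.819
endloop
endfacet
facet normal -0.895 -0.280 0.346
outer loop
vertex 2.952 0.488 4.553
vertex 2.409 1.357 3.853
vertex 2.59 0.217 3.398
endloop
endfacet
facet normal -0.696 0.644 -0.317
outer loop
vertex 2.409 1.357 3.853
vertex 3.298 2.095 3.401
vertex 2.804 1.21 2.686
endloop
endfacet
facet normal 0.443 0.832 -0.334
outer loop
vertex 3.298 2.095 3.401
vertex 4.39 1.683 3.822
vertex 4.028 1.412 2.667
endloop
endfacet
facet normal 0.488 -0.801 -0.348
outer loop
vertex 3.591 0.251 2.665
vertex 4.571 0.543 3.367
vertex 3.682 -0.195 3.819
endloop
endfacet
facet normal -0.216 -0.916 -0.337
outer loop
vertex 3.591 0.251 2.665
vertex 3.682 -0.195 3.819
vertex 2.59 0.217 3.398
endloop
endfacet
facet normal -0.528 -0.417 -0.740
outer loop
vertex 3.591 0.251 2.665
vertex 2.59 0.217 3.398
vertex 2.804 1.21 2.686
endloop
endfacet
facet normal -0.017 0.008 -1.000
outer loop
vertex 3.591 0.251 2.665
vertex 2.804 1.21 2.686
vertex 4.028 1.412 2.667
endloop
endfacet
facet normal 0.611 -0.229 -0.758
outer loop
vertex 3.591 0.251 2.665
vertex 4.028 1.412 2.667
vertex 4.571 0.543 3.367
endloop
endfacet
facet normal 0.696 -0.644 0.317
outer loop
vertex 3.682 -0.195 3.819
vertex 4.571 0.543 3.367
vertex 4.176 0.69 4.534
endloop
endfacet
facet normal -0.443 -0.832 0.334
outer loop
vertex 2.59 0.217 3.398
vertex 3.682 -0.195 3.819
vertex 2.952 0.488 4.553
endloop
endfacet
facet normal -0.948 -0.024 -0.318
outer loop
vertex 2.804 1.21 2.686
vertex 2.59 0.217 3.398
vertex 2.409 1.357 3.853
endloop
endfacet
facet normal -0.121 0.664 -0.738
outer loop
vertex 4.028 1.412 2.667
vertex 2.804 1.21 2.686
vertex 3.298 2.095 3.401
endloop
endfacet
facet normal 0.895 0.280 -0.346
outer loop
vertex 4.571 0.543 3.367
vertex 4.028 1.412 2.667
vertex 4.39 1.683 3.822
endloop
endfacet

endsolid


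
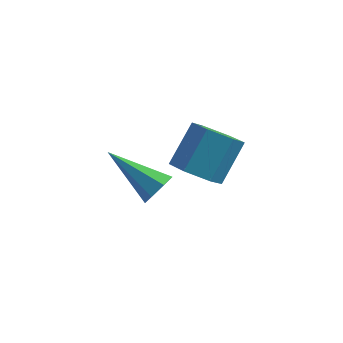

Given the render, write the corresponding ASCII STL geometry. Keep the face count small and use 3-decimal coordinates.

solid 
facet normal -0.267 -0.629 -0.730
outer loop
vertex 3.966 1.321 -3.356
vertex 3.283 1.958 -3.655
vertex 4.189 2.002 -4.025
endloop
endfacet
facet normal 0.936 -0.348 -0.042
outer loop
vertex 3.966 1.321 -3.356
vertex 4.189 2.002 -4.025
vertex 4.46 2.486 -2.006
endloop
endfacet
facet normal 0.936 -0.348 -0.042
outer loop
vertex 4.46 2.486 -2.006
vertex 4.189 2.002 -4.025
vertex 4.683 3.167 -2.675
endloop
endfacet
facet normal 0.267 0.630 0.730
outer loop
vertex 4.46 2.486 -2.006
vertex 4.683 3.167 -2.675
vertex 3.777 3.122 -2.305
endloop
endfacet
facet normal -0.267 -0.630 -0.729
outer loop
vertex 4.189 2.002 -4.025
vertex 3.283 1.958 -3.655
vertex 3.506 2.638 -4.324
endloop
endfacet
facet normal 0.666 0.427 -0.612
outer loop
vertex 4.189 2.002 -4.025
vertex 3.506 2.638 -4.324
vertex 4.683 3.167 -2.675
endloop
endfacet
facet normal 0.666 0.426 -0.612
outer loop
vertex 4.683 3.167 -2.675
vertex 3.506 2.638 -4.324
vertex 4.001 3.803 -2.974
endloop
endfacet
facet normal 0.267 0.629 0.730
outer loop
vertex 4.683 3.167 -2.675
vertex 4.001 3.803 -2.974
vertex 3.777 3.122 -2.305
endloop
endfacet
facet normal -0.267 -0.630 -0.729
outer loop
vertex 3.506 2.638 -4.324
vertex 3.283 1.958 -3.655
vertex 2.6 2.594 -3.954
endloop
endfacet
facet normal -0.271 0.776 -0.570
outer loop
vertex 3.506 2.638 -4.324
vertex 2.6 2.594 -3.954
vertex 4.001 3.803 -2.974
endloop
endfacet
facet normal -0.270 0.776 -0.570
outer loop
vertex 4.001 3.803 -2.974
vertex 2.6 2.594 -3.954
vertex 3.094 3.759 -2.604
endloop
endfacet
facet normal 0.267 0.629 0.730
outer loop
vertex 4.001 3.803 -2.974
vertex 3.094 3.759 -2.604
vertex 3.777 3.122 -2.305
endloop
endfacet
facet normal -0.267 -0.630 -0.730
outer loop
vertex 2.6 2.594 -3.954
vertex 3.283 1.958 -3.655
vertex 2.377 1.913 -3.285
endloop
endfacet
facet normal -0.936 0.348 0.042
outer loop
vertex 2.6 2.594 -3.954
vertex 2.377 1.913 -3.285
vertex 3.094 3.759 -2.604
endloop
endfacet
facet normal -0.936 0.348 0.042
outer loop
vertex 3.094 3.759 -2.604
vertex 2.377 1.913 -3.285
vertex 2.871 3.078 -1.935
endloop
endfacet
facet normal 0.267 0.629 0.730
outer loop
vertex 3.094 3.759 -2.604
vertex 2.871 3.078 -1.935
vertex 3.777 3.122 -2.305
endloop
endfacet
facet normal -0.267 -0.629 -0.730
outer loop
vertex 2.377 1.913 -3.285
vertex 3.283 1.958 -3.655
vertex 3.059 1.277 -2.986
endloop
endfacet
facet normal -0.666 -0.427 0.612
outer loop
vertex 2.377 1.913 -3.285
vertex 3.059 1.277 -2.986
vertex 2.871 3.078 -1.935
endloop
endfacet
facet normal -0.665 -0.427 0.612
outer loop
vertex 2.871 3.078 -1.935
vertex 3.059 1.277 -2.986
vertex 3.554 2.442 -1.636
endloop
endfacet
facet normal 0.267 0.630 0.729
outer loop
vertex 2.871 3.078 -1.935
vertex 3.554 2.442 -1.636
vertex 3.777 3.122 -2.305
endloop
endfacet
facet normal -0.267 -0.629 -0.730
outer loop
vertex 3.059 1.277 -2.986
vertex 3.283 1.958 -3.655
vertex 3.966 1.321 -3.356
endloop
endfacet
facet normal 0.270 -0.776 0.570
outer loop
vertex 3.059 1.277 -2.986
vertex 3.966 1.321 -3.356
vertex 3.554 2.442 -1.636
endloop
endfacet
facet normal 0.271 -0.776 0.570
outer loop
vertex 3.554 2.442 -1.636
vertex 3.966 1.321 -3.356
vertex 4.46 2.486 -2.006
endloop
endfacet
facet normal 0.267 0.630 0.729
outer loop
vertex 3.554 2.442 -1.636
vertex 4.46 2.486 -2.006
vertex 3.777 3.122 -2.305
endloop
endfacet
facet normal 0.837 -0.215 -0.502
outer loop
vertex 3.111 -1.39 -1.438
vertex 2.863 -1.074 -1.987
vertex 3.234 -0.814 -1.48
endloop
endfacet
facet normal 0.259 0.015 0.966
outer loop
vertex 3.111 -1.39 -1.438
vertex 3.234 -0.814 -1.48
vertex 1.037 -0.606 -0.893
endloop
endfacet
facet normal 0.837 -0.215 -0.502
outer loop
vertex 3.234 -0.814 -1.48
vertex 2.863 -1.074 -1.987
vertex 3.078 -0.434 -1.903
endloop
endfacet
facet normal 0.233 0.765 0.601
outer loop
vertex 3.234 -0.814 -1.48
vertex 3.078 -0.434 -1.903
vertex 1.037 -0.606 -0.893
endloop
endfacet
facet normal 0.838 -0.216 -0.502
outer loop
vertex 3.078 -0.434 -1.903
vertex 2.863 -1.074 -1.987
vertex 2.76 -0.536 -2.39
endloop
endfacet
facet normal -0.140 0.984 -0.115
outer loop
vertex 3.078 -0.434 -1.903
vertex 2.76 -0.536 -2.39
vertex 1.037 -0.606 -0.893
endloop
endfacet
facet normal 0.838 -0.215 -0.502
outer loop
vertex 2.76 -0.536 -2.39
vertex 2.863 -1.074 -1.987
vertex 2.52 -1.043 -2.573
endloop
endfacet
facet normal -0.578 0.505 -0.641
outer loop
vertex 2.76 -0.536 -2.39
vertex 2.52 -1.043 -2.573
vertex 1.037 -0.606 -0.893
endloop
endfacet
facet normal 0.838 -0.213 -0.502
outer loop
vertex 2.52 -1.043 -2.573
vertex 2.863 -1.074 -1.987
vertex 2.539 -1.573 -2.316
endloop
endfacet
facet normal -0.751 -0.310 -0.583
outer loop
vertex 2.52 -1.043 -2.573
vertex 2.539 -1.573 -2.316
vertex 1.037 -0.606 -0.893
endloop
endfacet
facet normal 0.838 -0.214 -0.501
outer loop
vertex 2.539 -1.573 -2.316
vertex 2.863 -1.074 -1.987
vertex 2.802 -1.728 -1.81
endloop
endfacet
facet normal -0.530 -0.848 0.016
outer loop
vertex 2.539 -1.573 -2.316
vertex 2.802 -1.728 -1.81
vertex 1.037 -0.606 -0.893
endloop
endfacet
facet normal 0.838 -0.214 -0.502
outer loop
vertex 2.802 -1.728 -1.81
vertex 2.863 -1.074 -1.987
vertex 3.111 -1.39 -1.438
endloop
endfacet
facet normal -0.080 -0.704 0.706
outer loop
vertex 2.802 -1.728 -1.81
vertex 3.111 -1.39 -1.438
vertex 1.037 -0.606 -0.893
endloop
endfacet

endsolid


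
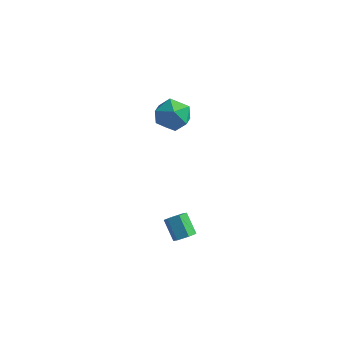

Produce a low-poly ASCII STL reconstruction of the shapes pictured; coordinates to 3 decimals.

solid 
facet normal 0.599 -0.377 -0.706
outer loop
vertex 4.746 -3.146 -1.344
vertex 4.243 -3.47 -1.598
vertex 4.379 -2.869 -1.803
endloop
endfacet
facet normal 0.568 0.822 0.042
outer loop
vertex 4.746 -3.146 -1.344
vertex 4.379 -2.869 -1.803
vertex 3.92 -2.626 -0.369
endloop
endfacet
facet normal 0.569 0.821 0.043
outer loop
vertex 3.92 -2.626 -0.369
vertex 4.379 -2.869 -1.803
vertex 3.553 -2.348 -0.828
endloop
endfacet
facet normal -0.598 0.377 0.707
outer loop
vertex 3.92 -2.626 -0.369
vertex 3.553 -2.348 -0.828
vertex 3.417 -2.95 -0.622
endloop
endfacet
facet normal 0.599 -0.377 -0.706
outer loop
vertex 4.379 -2.869 -1.803
vertex 4.243 -3.47 -1.598
vertex 3.876 -3.193 -2.057
endloop
endfacet
facet normal -0.205 0.781 -0.591
outer loop
vertex 4.379 -2.869 -1.803
vertex 3.876 -3.193 -2.057
vertex 3.553 -2.348 -0.828
endloop
endfacet
facet normal -0.205 0.781 -0.591
outer loop
vertex 3.553 -2.348 -0.828
vertex 3.876 -3.193 -2.057
vertex 3.05 -2.672 -1.082
endloop
endfacet
facet normal -0.599 0.377 0.706
outer loop
vertex 3.553 -2.348 -0.828
vertex 3.05 -2.672 -1.082
vertex 3.417 -2.95 -0.622
endloop
endfacet
facet normal 0.599 -0.378 -0.706
outer loop
vertex 3.876 -3.193 -2.057
vertex 4.243 -3.47 -1.598
vertex 3.74 -3.794 -1.851
endloop
endfacet
facet normal -0.773 -0.042 -0.633
outer loop
vertex 3.876 -3.193 -2.057
vertex 3.74 -3.794 -1.851
vertex 3.05 -2.672 -1.082
endloop
endfacet
facet normal -0.773 -0.042 -0.633
outer loop
vertex 3.05 -2.672 -1.082
vertex 3.74 -3.794 -1.851
vertex 2.914 -3.274 -0.876
endloop
endfacet
facet normal -0.599 0.377 0.706
outer loop
vertex 3.05 -2.672 -1.082
vertex 2.914 -3.274 -0.876
vertex 3.417 -2.95 -0.622
endloop
endfacet
facet normal 0.598 -0.377 -0.707
outer loop
vertex 3.74 -3.794 -1.851
vertex 4.243 -3.47 -1.598
vertex 4.107 -4.072 -1.392
endloop
endfacet
facet normal -0.568 -0.822 -0.043
outer loop
vertex 3.74 -3.794 -1.851
vertex 4.107 -4.072 -1.392
vertex 2.914 -3.274 -0.876
endloop
endfacet
facet normal -0.568 -0.822 -0.042
outer loop
vertex 2.914 -3.274 -0.876
vertex 4.107 -4.072 -1.392
vertex 3.281 -3.551 -0.417
endloop
endfacet
facet normal -0.599 0.377 0.706
outer loop
vertex 2.914 -3.274 -0.876
vertex 3.281 -3.551 -0.417
vertex 3.417 -2.95 -0.622
endloop
endfacet
facet normal 0.599 -0.377 -0.706
outer loop
vertex 4.107 -4.072 -1.392
vertex 4.243 -3.47 -1.598
vertex 4.61 -3.748 -1.138
endloop
endfacet
facet normal 0.205 -0.781 0.591
outer loop
vertex 4.107 -4.072 -1.392
vertex 4.61 -3.748 -1.138
vertex 3.281 -3.551 -0.417
endloop
endfacet
facet normal 0.205 -0.781 0.591
outer loop
vertex 3.281 -3.551 -0.417
vertex 4.61 -3.748 -1.138
vertex 3.784 -3.227 -0.163
endloop
endfacet
facet normal -0.599 0.377 0.706
outer loop
vertex 3.281 -3.551 -0.417
vertex 3.784 -3.227 -0.163
vertex 3.417 -2.95 -0.622
endloop
endfacet
facet normal 0.599 -0.377 -0.706
outer loop
vertex 4.61 -3.748 -1.138
vertex 4.243 -3.47 -1.598
vertex 4.746 -3.146 -1.344
endloop
endfacet
facet normal 0.773 0.042 0.633
outer loop
vertex 4.61 -3.748 -1.138
vertex 4.746 -3.146 -1.344
vertex 3.784 -3.227 -0.163
endloop
endfacet
facet normal 0.773 0.042 0.633
outer loop
vertex 3.784 -3.227 -0.163
vertex 4.746 -3.146 -1.344
vertex 3.92 -2.626 -0.369
endloop
endfacet
facet normal -0.599 0.378 0.706
outer loop
vertex 3.784 -3.227 -0.163
vertex 3.92 -2.626 -0.369
vertex 3.417 -2.95 -0.622
endloop
endfacet
facet normal 0.131 0.709 0.693
outer loop
vertex -0.322 4.96 1.443
vertex -0.536 4.156 2.306
vertex 0.583 4.331 1.915
endloop
endfacet
facet normal 0.526 0.843 0.114
outer loop
vertex -0.322 4.96 1.443
vertex 0.583 4.331 1.915
vertex 0.537 4.52 0.732
endloop
endfacet
facet normal 0.087 0.891 -0.447
outer loop
vertex -0.322 4.96 1.443
vertex 0.537 4.52 0.732
vertex -0.611 4.461 0.392
endloop
endfacet
facet normal -0.580 0.786 -0.214
outer loop
vertex -0.322 4.96 1.443
vertex -0.611 4.461 0.392
vertex -1.274 4.236 1.365
endloop
endfacet
facet normal -0.553 0.674 0.491
outer loop
vertex -0.322 4.96 1.443
vertex -1.274 4.236 1.365
vertex -0.536 4.156 2.306
endloop
endfacet
facet normal 0.958 0.286 0.008
outer loop
vertex 0.537 4.52 0.732
vertex 0.583 4.331 1.915
vertex 0.854 3.444 1.155
endloop
endfacet
facet normal 0.320 0.068 0.945
outer loop
vertex 0.583 4.331 1.915
vertex -0.536 4.156 2.306
vertex 0.191 3.219 2.128
endloop
endfacet
facet normal -0.786 0.011 0.618
outer loop
vertex -0.536 4.156 2.306
vertex -1.274 4.236 1.365
vertex -0.957 3.16 1.788
endloop
endfacet
facet normal -0.831 0.193 -0.522
outer loop
vertex -1.274 4.236 1.365
vertex -0.611 4.461 0.392
vertex -1.003 3.349 0.605
endloop
endfacet
facet normal 0.247 0.363 -0.898
outer loop
vertex -0.611 4.461 0.392
vertex 0.537 4.52 0.732
vertex 0.116 3.524 0.214
endloop
endfacet
facet normal 0.580 -0.786 0.214
outer loop
vertex -0.098 2.72 1.077
vertex 0.854 3.444 1.155
vertex 0.191 3.219 2.128
endloop
endfacet
facet normal -0.087 -0.891 0.447
outer loop
vertex -0.098 2.72 1.077
vertex 0.191 3.219 2.128
vertex -0.957 3.16 1.788
endloop
endfacet
facet normal -0.526 -0.843 -0.114
outer loop
vertex -0.098 2.72 1.077
vertex -0.957 3.16 1.788
vertex -1.003 3.349 0.605
endloop
endfacet
facet normal -0.131 -0.709 -0.693
outer loop
vertex -0.098 2.72 1.077
vertex -1.003 3.349 0.605
vertex 0.116 3.524 0.214
endloop
endfacet
facet normal 0.553 -0.674 -0.491
outer loop
vertex -0.098 2.72 1.077
vertex 0.116 3.524 0.214
vertex 0.854 3.444 1.155
endloop
endfacet
facet normal 0.831 -0.193 0.522
outer loop
vertex 0.191 3.219 2.128
vertex 0.854 3.444 1.155
vertex 0.583 4.331 1.915
endloop
endfacet
facet normal -0.247 -0.363 0.898
outer loop
vertex -0.957 3.16 1.788
vertex 0.191 3.219 2.128
vertex -0.536 4.156 2.306
endloop
endfacet
facet normal -0.958 -0.286 -0.008
outer loop
vertex -1.003 3.349 0.605
vertex -0.957 3.16 1.788
vertex -1.274 4.236 1.365
endloop
endfacet
facet normal -0.320 -0.068 -0.945
outer loop
vertex 0.116 3.524 0.214
vertex -1.003 3.349 0.605
vertex -0.611 4.461 0.392
endloop
endfacet
facet normal 0.786 -0.011 -0.618
outer loop
vertex 0.854 3.444 1.155
vertex 0.116 3.524 0.214
vertex 0.537 4.52 0.732
endloop
endfacet

endsolid


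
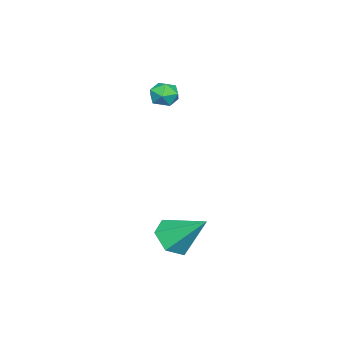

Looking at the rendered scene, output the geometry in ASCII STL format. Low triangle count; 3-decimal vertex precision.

solid 
facet normal -0.046 -0.749 -0.661
outer loop
vertex 3.378 1.171 -2.181
vertex 2.716 1.644 -2.671
vertex 3.636 1.767 -2.874
endloop
endfacet
facet normal 0.903 0.097 0.419
outer loop
vertex 3.378 1.171 -2.181
vertex 3.636 1.767 -2.874
vertex 2.804 3.096 -1.389
endloop
endfacet
facet normal -0.046 -0.749 -0.660
outer loop
vertex 3.636 1.767 -2.874
vertex 2.716 1.644 -2.671
vertex 2.973 2.24 -3.365
endloop
endfacet
facet normal 0.676 0.695 -0.243
outer loop
vertex 3.636 1.767 -2.874
vertex 2.973 2.24 -3.365
vertex 2.804 3.096 -1.389
endloop
endfacet
facet normal -0.046 -0.749 -0.661
outer loop
vertex 2.973 2.24 -3.365
vertex 2.716 1.644 -2.671
vertex 2.054 2.117 -3.161
endloop
endfacet
facet normal -0.209 0.891 -0.404
outer loop
vertex 2.973 2.24 -3.365
vertex 2.054 2.117 -3.161
vertex 2.804 3.096 -1.389
endloop
endfacet
facet normal -0.045 -0.748 -0.662
outer loop
vertex 2.054 2.117 -3.161
vertex 2.716 1.644 -2.671
vertex 1.796 1.52 -2.468
endloop
endfacet
facet normal -0.867 0.488 0.097
outer loop
vertex 2.054 2.117 -3.161
vertex 1.796 1.52 -2.468
vertex 2.804 3.096 -1.389
endloop
endfacet
facet normal -0.045 -0.749 -0.662
outer loop
vertex 1.796 1.52 -2.468
vertex 2.716 1.644 -2.671
vertex 2.459 1.047 -1.978
endloop
endfacet
facet normal -0.641 -0.111 0.760
outer loop
vertex 1.796 1.52 -2.468
vertex 2.459 1.047 -1.978
vertex 2.804 3.096 -1.389
endloop
endfacet
facet normal -0.045 -0.749 -0.662
outer loop
vertex 2.459 1.047 -1.978
vertex 2.716 1.644 -2.671
vertex 3.378 1.171 -2.181
endloop
endfacet
facet normal 0.245 -0.306 0.920
outer loop
vertex 2.459 1.047 -1.978
vertex 3.378 1.171 -2.181
vertex 2.804 3.096 -1.389
endloop
endfacet
facet normal -0.014 0.931 -0.365
outer loop
vertex -2.017 -0.817 1.98
vertex -2.723 -0.786 2.087
vertex -2.273 -0.577 2.602
endloop
endfacet
facet normal 0.612 0.789 -0.052
outer loop
vertex -2.017 -0.817 1.98
vertex -2.273 -0.577 2.602
vertex -1.708 -1.016 2.593
endloop
endfacet
facet normal 0.898 0.224 -0.380
outer loop
vertex -2.017 -0.817 1.98
vertex -1.708 -1.016 2.593
vertex -1.809 -1.495 2.072
endloop
endfacet
facet normal 0.448 0.016 -0.894
outer loop
vertex -2.017 -0.817 1.98
vertex -1.809 -1.495 2.072
vertex -2.436 -1.353 1.76
endloop
endfacet
facet normal -0.114 0.452 -0.885
outer loop
vertex -2.017 -0.817 1.98
vertex -2.436 -1.353 1.76
vertex -2.723 -0.786 2.087
endloop
endfacet
facet normal 0.484 0.610 0.627
outer loop
vertex -1.708 -1.016 2.593
vertex -2.273 -0.577 2.602
vertex -2.224 -1.107 3.08
endloop
endfacet
facet normal -0.529 0.840 0.121
outer loop
vertex -2.273 -0.577 2.602
vertex -2.723 -0.786 2.087
vertex -2.851 -0.965 2.768
endloop
endfacet
facet normal -0.691 0.065 -0.720
outer loop
vertex -2.723 -0.786 2.087
vertex -2.436 -1.353 1.76
vertex -2.952 -1.444 2.247
endloop
endfacet
facet normal 0.220 -0.642 -0.734
outer loop
vertex -2.436 -1.353 1.76
vertex -1.809 -1.495 2.072
vertex -2.387 -1.883 2.238
endloop
endfacet
facet normal 0.947 -0.306 0.098
outer loop
vertex -1.809 -1.495 2.072
vertex -1.708 -1.016 2.593
vertex -1.937 -1.674 2.753
endloop
endfacet
facet normal -0.448 -0.016 0.894
outer loop
vertex -2.643 -1.643 2.86
vertex -2.224 -1.107 3.08
vertex -2.851 -0.965 2.768
endloop
endfacet
facet normal -0.898 -0.224 0.380
outer loop
vertex -2.643 -1.643 2.86
vertex -2.851 -0.965 2.768
vertex -2.952 -1.444 2.247
endloop
endfacet
facet normal -0.612 -0.789 0.052
outer loop
vertex -2.643 -1.643 2.86
vertex -2.952 -1.444 2.247
vertex -2.387 -1.883 2.238
endloop
endfacet
facet normal 0.014 -0.931 0.365
outer loop
vertex -2.643 -1.643 2.86
vertex -2.387 -1.883 2.238
vertex -1.937 -1.674 2.753
endloop
endfacet
facet normal 0.114 -0.452 0.885
outer loop
vertex -2.643 -1.643 2.86
vertex -1.937 -1.674 2.753
vertex -2.224 -1.107 3.08
endloop
endfacet
facet normal -0.220 0.642 0.734
outer loop
vertex -2.851 -0.965 2.768
vertex -2.224 -1.107 3.08
vertex -2.273 -0.577 2.602
endloop
endfacet
facet normal -0.947 0.306 -0.098
outer loop
vertex -2.952 -1.444 2.247
vertex -2.851 -0.965 2.768
vertex -2.723 -0.786 2.087
endloop
endfacet
facet normal -0.484 -0.610 -0.627
outer loop
vertex -2.387 -1.883 2.238
vertex -2.952 -1.444 2.247
vertex -2.436 -1.353 1.76
endloop
endfacet
facet normal 0.529 -0.840 -0.121
outer loop
vertex -1.937 -1.674 2.753
vertex -2.387 -1.883 2.238
vertex -1.809 -1.495 2.072
endloop
endfacet
facet normal 0.691 -0.065 0.720
outer loop
vertex -2.224 -1.107 3.08
vertex -1.937 -1.674 2.753
vertex -1.708 -1.016 2.593
endloop
endfacet

endsolid


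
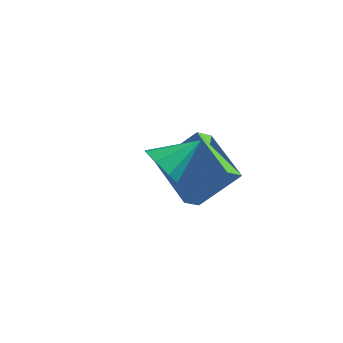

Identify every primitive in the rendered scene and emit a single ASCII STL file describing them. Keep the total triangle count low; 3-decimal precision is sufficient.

solid 
facet normal -0.471 -0.693 -0.546
outer loop
vertex -0.186 -3.138 -1.222
vertex -0.557 -3.41 -0.556
vertex -0.727 -2.852 -1.118
endloop
endfacet
facet normal 0.326 0.800 -0.504
outer loop
vertex -0.186 -3.138 -1.222
vertex -0.727 -2.852 -1.118
vertex 0.177 -2.33 0.296
endloop
endfacet
facet normal -0.471 -0.693 -0.546
outer loop
vertex -0.727 -2.852 -1.118
vertex -0.557 -3.41 -0.556
vertex -1.168 -2.894 -0.684
endloop
endfacet
facet normal -0.267 0.947 -0.179
outer loop
vertex -0.727 -2.852 -1.118
vertex -1.168 -2.894 -0.684
vertex 0.177 -2.33 0.296
endloop
endfacet
facet normal -0.470 -0.693 -0.547
outer loop
vertex -1.168 -2.894 -0.684
vertex -0.557 -3.41 -0.556
vertex -1.252 -3.238 -0.176
endloop
endfacet
facet normal -0.582 0.715 0.388
outer loop
vertex -1.168 -2.894 -0.684
vertex -1.252 -3.238 -0.176
vertex 0.177 -2.33 0.296
endloop
endfacet
facet normal -0.470 -0.693 -0.546
outer loop
vertex -1.252 -3.238 -0.176
vertex -0.557 -3.41 -0.556
vertex -0.928 -3.683 0.11
endloop
endfacet
facet normal -0.438 0.238 0.867
outer loop
vertex -1.252 -3.238 -0.176
vertex -0.928 -3.683 0.11
vertex 0.177 -2.33 0.296
endloop
endfacet
facet normal -0.472 -0.692 -0.546
outer loop
vertex -0.928 -3.683 0.11
vertex -0.557 -3.41 -0.556
vertex -0.388 -3.969 0.006
endloop
endfacet
facet normal 0.082 -0.201 0.976
outer loop
vertex -0.928 -3.683 0.11
vertex -0.388 -3.969 0.006
vertex 0.177 -2.33 0.296
endloop
endfacet
facet normal -0.471 -0.692 -0.547
outer loop
vertex -0.388 -3.969 0.006
vertex -0.557 -3.41 -0.556
vertex 0.053 -3.927 -0.427
endloop
endfacet
facet normal 0.674 -0.348 0.652
outer loop
vertex -0.388 -3.969 0.006
vertex 0.053 -3.927 -0.427
vertex 0.177 -2.33 0.296
endloop
endfacet
facet normal -0.472 -0.693 -0.546
outer loop
vertex 0.053 -3.927 -0.427
vertex -0.557 -3.41 -0.556
vertex 0.137 -3.583 -0.936
endloop
endfacet
facet normal 0.990 -0.115 0.085
outer loop
vertex 0.053 -3.927 -0.427
vertex 0.137 -3.583 -0.936
vertex 0.177 -2.33 0.296
endloop
endfacet
facet normal -0.471 -0.693 -0.546
outer loop
vertex 0.137 -3.583 -0.936
vertex -0.557 -3.41 -0.556
vertex -0.186 -3.138 -1.222
endloop
endfacet
facet normal 0.845 0.360 -0.394
outer loop
vertex 0.137 -3.583 -0.936
vertex -0.186 -3.138 -1.222
vertex 0.177 -2.33 0.296
endloop
endfacet
facet normal -0.573 -0.412 -0.709
outer loop
vertex -2.9 -0.236 -2.892
vertex -2.797 0.481 -3.392
vertex -1.228 -1.077 -3.755
endloop
endfacet
facet normal -0.116 -0.815 0.568
outer loop
vertex -0.123 -0.281 -2.388
vertex -2.9 -0.236 -2.892
vertex -1.228 -1.077 -3.755
endloop
endfacet
facet normal -0.573 -0.412 -0.708
outer loop
vertex -1.228 -1.077 -3.755
vertex -2.797 0.481 -3.392
vertex -1.126 -0.36 -4.255
endloop
endfacet
facet normal 0.812 -0.407 -0.419
outer loop
vertex -1.126 -0.36 -4.255
vertex -0.123 -0.281 -2.388
vertex -1.228 -1.077 -3.755
endloop
endfacet
facet normal -0.811 0.408 0.418
outer loop
vertex -2.9 -0.236 -2.892
vertex -1.692 1.277 -2.025
vertex -2.797 0.481 -3.392
endloop
endfacet
facet normal -0.116 -0.814 0.568
outer loop
vertex -1.794 0.56 -1.525
vertex -2.9 -0.236 -2.892
vertex -0.123 -0.281 -2.388
endloop
endfacet
facet normal -0.811 0.408 0.419
outer loop
vertex -1.794 0.56 -1.525
vertex -1.692 1.277 -2.025
vertex -2.9 -0.236 -2.892
endloop
endfacet
facet normal 0.116 0.815 -0.568
outer loop
vertex -2.797 0.481 -3.392
vertex -1.692 1.277 -2.025
vertex -1.126 -0.36 -4.255
endloop
endfacet
facet normal 0.811 -0.408 -0.419
outer loop
vertex -0.02 0.436 -2.888
vertex -0.123 -0.281 -2.388
vertex -1.126 -0.36 -4.255
endloop
endfacet
facet normal 0.116 0.814 -0.568
outer loop
vertex -1.126 -0.36 -4.255
vertex -1.692 1.277 -2.025
vertex -0.02 0.436 -2.888
endloop
endfacet
facet normal 0.573 0.412 0.709
outer loop
vertex -0.02 0.436 -2.888
vertex -1.794 0.56 -1.525
vertex -0.123 -0.281 -2.388
endloop
endfacet
facet normal 0.573 0.412 0.708
outer loop
vertex -1.692 1.277 -2.025
vertex -1.794 0.56 -1.525
vertex -0.02 0.436 -2.888
endloop
endfacet

endsolid


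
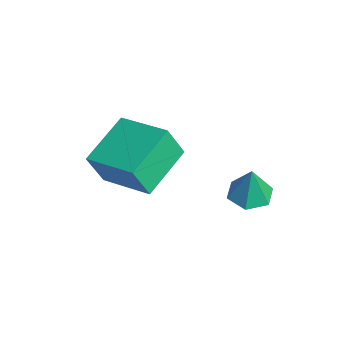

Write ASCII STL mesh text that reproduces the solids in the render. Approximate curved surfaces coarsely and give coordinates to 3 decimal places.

solid 
facet normal -0.166 0.026 -0.986
outer loop
vertex 0.174 3.827 -2.79
vertex -0.413 3.456 -2.701
vertex -0.434 4.155 -2.679
endloop
endfacet
facet normal 0.492 0.782 0.383
outer loop
vertex 0.174 3.827 -2.79
vertex -0.434 4.155 -2.679
vertex -0.207 3.424 -1.479
endloop
endfacet
facet normal -0.166 0.026 -0.986
outer loop
vertex -0.434 4.155 -2.679
vertex -0.413 3.456 -2.701
vertex -1.021 3.785 -2.59
endloop
endfacet
facet normal -0.393 0.751 0.532
outer loop
vertex -0.434 4.155 -2.679
vertex -1.021 3.785 -2.59
vertex -0.207 3.424 -1.479
endloop
endfacet
facet normal -0.166 0.026 -0.986
outer loop
vertex -1.021 3.785 -2.59
vertex -0.413 3.456 -2.701
vertex -1.0 3.086 -2.612
endloop
endfacet
facet normal -0.812 -0.043 0.581
outer loop
vertex -1.021 3.785 -2.59
vertex -1.0 3.086 -2.612
vertex -0.207 3.424 -1.479
endloop
endfacet
facet normal -0.166 0.026 -0.986
outer loop
vertex -1.0 3.086 -2.612
vertex -0.413 3.456 -2.701
vertex -0.392 2.757 -2.723
endloop
endfacet
facet normal -0.347 -0.804 0.483
outer loop
vertex -1.0 3.086 -2.612
vertex -0.392 2.757 -2.723
vertex -0.207 3.424 -1.479
endloop
endfacet
facet normal -0.166 0.026 -0.986
outer loop
vertex -0.392 2.757 -2.723
vertex -0.413 3.456 -2.701
vertex 0.195 3.127 -2.812
endloop
endfacet
facet normal 0.538 -0.773 0.335
outer loop
vertex -0.392 2.757 -2.723
vertex 0.195 3.127 -2.812
vertex -0.207 3.424 -1.479
endloop
endfacet
facet normal -0.166 0.026 -0.986
outer loop
vertex 0.195 3.127 -2.812
vertex -0.413 3.456 -2.701
vertex 0.174 3.827 -2.79
endloop
endfacet
facet normal 0.958 0.020 0.285
outer loop
vertex 0.195 3.127 -2.812
vertex 0.174 3.827 -2.79
vertex -0.207 3.424 -1.479
endloop
endfacet
facet normal -0.596 0.725 0.345
outer loop
vertex -4.181 0.641 -1.744
vertex -2.713 1.66 -1.349
vertex -4.227 1.164 -2.923
endloop
endfacet
facet normal -0.802 -0.556 -0.216
outer loop
vertex -3.107 -0.2 -3.571
vertex -4.181 0.641 -1.744
vertex -4.227 1.164 -2.923
endloop
endfacet
facet normal -0.596 0.726 0.344
outer loop
vertex -4.227 1.164 -2.923
vertex -2.713 1.66 -1.349
vertex -2.759 2.182 -2.528
endloop
endfacet
facet normal -0.035 0.405 -0.914
outer loop
vertex -2.759 2.182 -2.528
vertex -3.107 -0.2 -3.571
vertex -4.227 1.164 -2.923
endloop
endfacet
facet normal 0.035 -0.405 0.914
outer loop
vertex -4.181 0.641 -1.744
vertex -1.593 0.296 -1.997
vertex -2.713 1.66 -1.349
endloop
endfacet
facet normal -0.802 -0.557 -0.215
outer loop
vertex -3.061 -0.722 -2.392
vertex -4.181 0.641 -1.744
vertex -3.107 -0.2 -3.571
endloop
endfacet
facet normal 0.035 -0.405 0.913
outer loop
vertex -3.061 -0.722 -2.392
vertex -1.593 0.296 -1.997
vertex -4.181 0.641 -1.744
endloop
endfacet
facet normal 0.802 0.557 0.215
outer loop
vertex -2.713 1.66 -1.349
vertex -1.593 0.296 -1.997
vertex -2.759 2.182 -2.528
endloop
endfacet
facet normal -0.035 0.405 -0.914
outer loop
vertex -1.639 0.819 -3.176
vertex -3.107 -0.2 -3.571
vertex -2.759 2.182 -2.528
endloop
endfacet
facet normal 0.802 0.557 0.216
outer loop
vertex -2.759 2.182 -2.528
vertex -1.593 0.296 -1.997
vertex -1.639 0.819 -3.176
endloop
endfacet
facet normal 0.596 -0.725 -0.344
outer loop
vertex -1.639 0.819 -3.176
vertex -3.061 -0.722 -2.392
vertex -3.107 -0.2 -3.571
endloop
endfacet
facet normal 0.596 -0.725 -0.345
outer loop
vertex -1.593 0.296 -1.997
vertex -3.061 -0.722 -2.392
vertex -1.639 0.819 -3.176
endloop
endfacet

endsolid


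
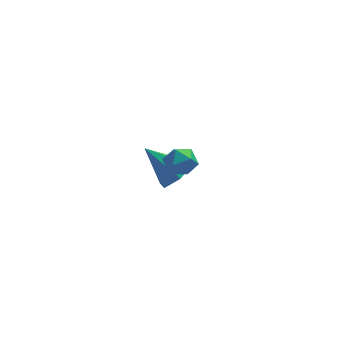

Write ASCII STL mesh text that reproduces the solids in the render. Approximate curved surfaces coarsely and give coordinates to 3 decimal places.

solid 
facet normal -0.627 0.501 0.596
outer loop
vertex -3.857 -2.329 3.504
vertex -3.297 -2.357 4.117
vertex -3.297 -1.721 3.582
endloop
endfacet
facet normal -0.727 0.681 -0.087
outer loop
vertex -3.857 -2.329 3.504
vertex -3.297 -1.721 3.582
vertex -3.485 -2.018 2.83
endloop
endfacet
facet normal -0.889 0.088 -0.450
outer loop
vertex -3.857 -2.329 3.504
vertex -3.485 -2.018 2.83
vertex -3.601 -2.837 2.899
endloop
endfacet
facet normal -0.889 -0.458 0.009
outer loop
vertex -3.857 -2.329 3.504
vertex -3.601 -2.837 2.899
vertex -3.485 -3.047 3.694
endloop
endfacet
facet normal -0.727 -0.204 0.655
outer loop
vertex -3.857 -2.329 3.504
vertex -3.485 -3.047 3.694
vertex -3.297 -2.357 4.117
endloop
endfacet
facet normal -0.110 0.934 -0.341
outer loop
vertex -3.485 -2.018 2.83
vertex -3.297 -1.721 3.582
vertex -2.695 -1.853 3.026
endloop
endfacet
facet normal 0.052 0.643 0.764
outer loop
vertex -3.297 -1.721 3.582
vertex -3.297 -2.357 4.117
vertex -2.579 -2.063 3.821
endloop
endfacet
facet normal -0.110 -0.498 0.860
outer loop
vertex -3.297 -2.357 4.117
vertex -3.485 -3.047 3.694
vertex -2.695 -2.882 3.89
endloop
endfacet
facet normal -0.371 -0.910 -0.186
outer loop
vertex -3.485 -3.047 3.694
vertex -3.601 -2.837 2.899
vertex -2.883 -3.179 3.138
endloop
endfacet
facet normal -0.372 -0.025 -0.928
outer loop
vertex -3.601 -2.837 2.899
vertex -3.485 -2.018 2.83
vertex -2.883 -2.543 2.603
endloop
endfacet
facet normal 0.889 0.458 -0.009
outer loop
vertex -2.323 -2.571 3.216
vertex -2.695 -1.853 3.026
vertex -2.579 -2.063 3.821
endloop
endfacet
facet normal 0.889 -0.088 0.450
outer loop
vertex -2.323 -2.571 3.216
vertex -2.579 -2.063 3.821
vertex -2.695 -2.882 3.89
endloop
endfacet
facet normal 0.727 -0.681 0.087
outer loop
vertex -2.323 -2.571 3.216
vertex -2.695 -2.882 3.89
vertex -2.883 -3.179 3.138
endloop
endfacet
facet normal 0.627 -0.501 -0.596
outer loop
vertex -2.323 -2.571 3.216
vertex -2.883 -3.179 3.138
vertex -2.883 -2.543 2.603
endloop
endfacet
facet normal 0.727 0.204 -0.655
outer loop
vertex -2.323 -2.571 3.216
vertex -2.883 -2.543 2.603
vertex -2.695 -1.853 3.026
endloop
endfacet
facet normal 0.371 0.910 0.186
outer loop
vertex -2.579 -2.063 3.821
vertex -2.695 -1.853 3.026
vertex -3.297 -1.721 3.582
endloop
endfacet
facet normal 0.372 0.025 0.928
outer loop
vertex -2.695 -2.882 3.89
vertex -2.579 -2.063 3.821
vertex -3.297 -2.357 4.117
endloop
endfacet
facet normal 0.110 -0.934 0.341
outer loop
vertex -2.883 -3.179 3.138
vertex -2.695 -2.882 3.89
vertex -3.485 -3.047 3.694
endloop
endfacet
facet normal -0.052 -0.643 -0.764
outer loop
vertex -2.883 -2.543 2.603
vertex -2.883 -3.179 3.138
vertex -3.601 -2.837 2.899
endloop
endfacet
facet normal 0.110 0.498 -0.860
outer loop
vertex -2.695 -1.853 3.026
vertex -2.883 -2.543 2.603
vertex -3.485 -2.018 2.83
endloop
endfacet
facet normal 0.646 -0.299 -0.702
outer loop
vertex -1.951 4.017 -2.408
vertex -2.595 3.228 -2.665
vertex -2.686 4.158 -3.145
endloop
endfacet
facet normal 0.028 0.987 0.160
outer loop
vertex -1.951 4.017 -2.408
vertex -2.686 4.158 -3.145
vertex -3.985 3.872 -1.155
endloop
endfacet
facet normal 0.646 -0.299 -0.702
outer loop
vertex -2.686 4.158 -3.145
vertex -2.595 3.228 -2.665
vertex -3.33 3.369 -3.401
endloop
endfacet
facet normal -0.670 0.658 -0.343
outer loop
vertex -2.686 4.158 -3.145
vertex -3.33 3.369 -3.401
vertex -3.985 3.872 -1.155
endloop
endfacet
facet normal 0.646 -0.299 -0.702
outer loop
vertex -3.33 3.369 -3.401
vertex -2.595 3.228 -2.665
vertex -3.239 2.44 -2.922
endloop
endfacet
facet normal -0.950 -0.211 -0.230
outer loop
vertex -3.33 3.369 -3.401
vertex -3.239 2.44 -2.922
vertex -3.985 3.872 -1.155
endloop
endfacet
facet normal 0.646 -0.299 -0.702
outer loop
vertex -3.239 2.44 -2.922
vertex -2.595 3.228 -2.665
vertex -2.504 2.299 -2.185
endloop
endfacet
facet normal -0.532 -0.754 0.386
outer loop
vertex -3.239 2.44 -2.922
vertex -2.504 2.299 -2.185
vertex -3.985 3.872 -1.155
endloop
endfacet
facet normal 0.647 -0.299 -0.702
outer loop
vertex -2.504 2.299 -2.185
vertex -2.595 3.228 -2.665
vertex -1.86 3.088 -1.928
endloop
endfacet
facet normal 0.167 -0.426 0.889
outer loop
vertex -2.504 2.299 -2.185
vertex -1.86 3.088 -1.928
vertex -3.985 3.872 -1.155
endloop
endfacet
facet normal 0.647 -0.299 -0.702
outer loop
vertex -1.86 3.088 -1.928
vertex -2.595 3.228 -2.665
vertex -1.951 4.017 -2.408
endloop
endfacet
facet normal 0.447 0.445 0.776
outer loop
vertex -1.86 3.088 -1.928
vertex -1.951 4.017 -2.408
vertex -3.985 3.872 -1.155
endloop
endfacet

endsolid
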